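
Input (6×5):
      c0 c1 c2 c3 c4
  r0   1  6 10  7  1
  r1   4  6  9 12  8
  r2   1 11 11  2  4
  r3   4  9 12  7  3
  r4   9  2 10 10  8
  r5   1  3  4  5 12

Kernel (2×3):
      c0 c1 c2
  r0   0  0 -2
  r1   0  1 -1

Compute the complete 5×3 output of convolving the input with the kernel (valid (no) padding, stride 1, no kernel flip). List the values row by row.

-23 -17 2
-18 -15 -18
-25 1 -4
-32 -14 -4
-21 -21 -23

Output[0,0]: The receptive field on the input at this output position is [1 6 10 / 4 6 9]. Elementwise product with the kernel and sum: 10·-2 + 6·1 + 9·-1.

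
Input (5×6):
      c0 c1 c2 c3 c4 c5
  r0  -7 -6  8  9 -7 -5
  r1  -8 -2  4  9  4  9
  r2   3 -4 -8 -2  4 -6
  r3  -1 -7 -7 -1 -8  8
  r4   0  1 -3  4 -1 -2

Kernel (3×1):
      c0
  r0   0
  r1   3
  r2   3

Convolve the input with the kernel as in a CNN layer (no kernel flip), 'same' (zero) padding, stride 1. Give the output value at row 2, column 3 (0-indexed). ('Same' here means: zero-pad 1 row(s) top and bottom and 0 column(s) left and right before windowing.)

The receptive field on the zero-padded input at this output position is [9 / -2 / -1]. Elementwise product with the kernel and sum: -2·3 + -1·3.

-9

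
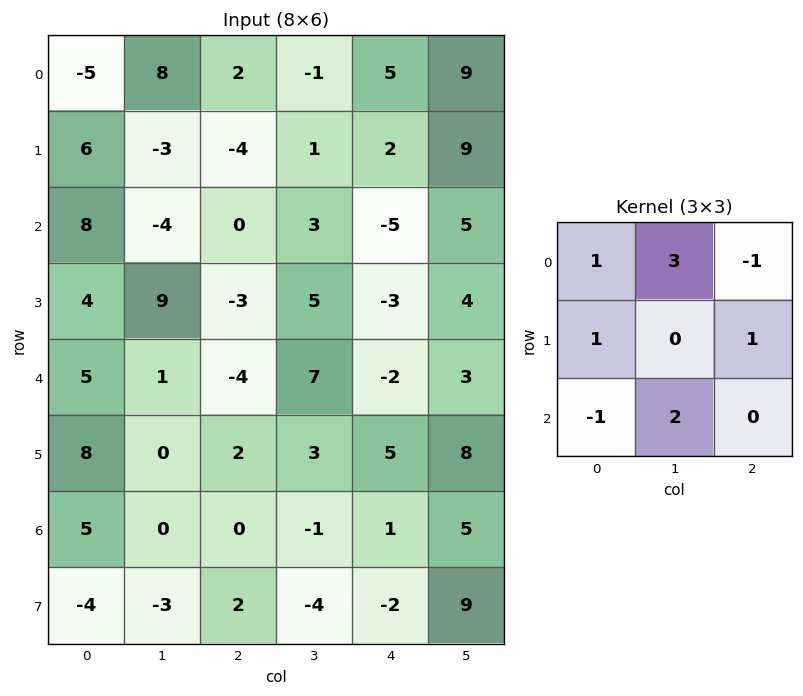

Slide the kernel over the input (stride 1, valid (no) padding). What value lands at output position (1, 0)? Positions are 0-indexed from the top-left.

23

The receptive field on the input at this output position is [6 -3 -4 / 8 -4 0 / 4 9 -3]. Elementwise product with the kernel and sum: 6·1 + -3·3 + -4·-1 + 8·1 + 0·1 + 4·-1 + 9·2.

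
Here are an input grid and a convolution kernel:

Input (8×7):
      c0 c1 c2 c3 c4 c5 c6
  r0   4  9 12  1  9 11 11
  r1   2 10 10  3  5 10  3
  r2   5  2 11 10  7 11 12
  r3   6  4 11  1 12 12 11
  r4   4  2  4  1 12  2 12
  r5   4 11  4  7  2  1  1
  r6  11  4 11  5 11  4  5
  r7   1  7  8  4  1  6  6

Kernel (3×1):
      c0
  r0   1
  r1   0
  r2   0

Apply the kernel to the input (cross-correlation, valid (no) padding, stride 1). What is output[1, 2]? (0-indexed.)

The receptive field on the input at this output position is [10 / 11 / 11]. Elementwise product with the kernel and sum: 10·1.

10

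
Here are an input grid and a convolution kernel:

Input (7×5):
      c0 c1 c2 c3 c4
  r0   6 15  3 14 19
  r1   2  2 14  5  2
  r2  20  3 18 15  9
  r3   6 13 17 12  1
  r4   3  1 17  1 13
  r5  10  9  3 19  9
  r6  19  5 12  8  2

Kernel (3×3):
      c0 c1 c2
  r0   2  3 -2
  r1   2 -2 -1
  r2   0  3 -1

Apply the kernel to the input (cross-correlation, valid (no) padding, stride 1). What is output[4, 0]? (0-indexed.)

-23

The receptive field on the input at this output position is [3 1 17 / 10 9 3 / 19 5 12]. Elementwise product with the kernel and sum: 3·2 + 1·3 + 17·-2 + 10·2 + 9·-2 + 3·-1 + 5·3 + 12·-1.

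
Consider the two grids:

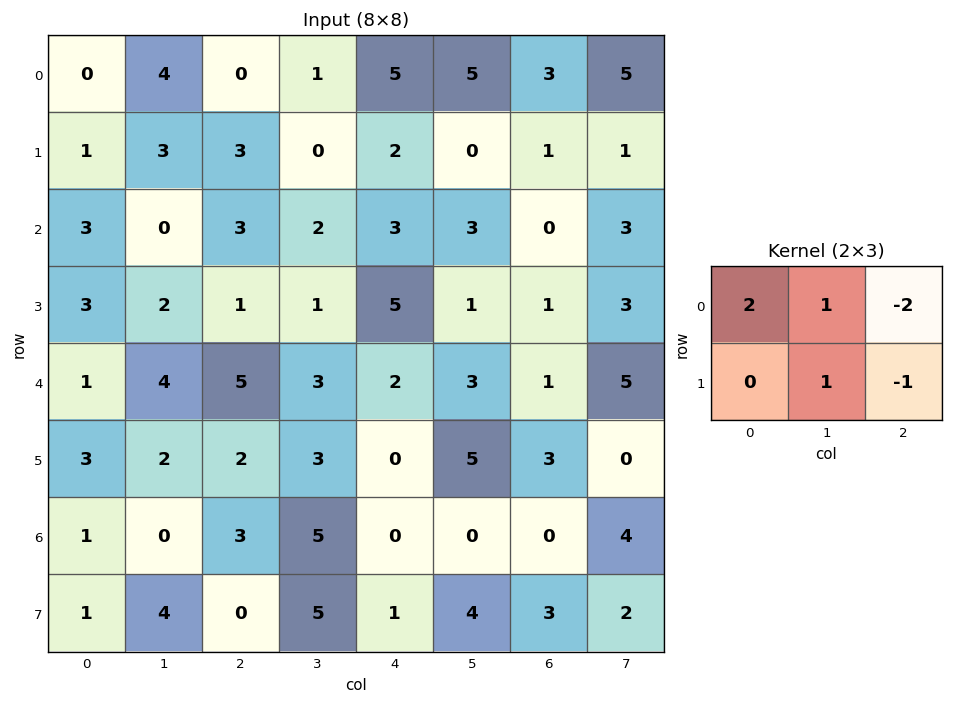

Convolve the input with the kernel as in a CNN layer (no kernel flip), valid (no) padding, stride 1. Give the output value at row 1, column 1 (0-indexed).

The receptive field on the input at this output position is [3 3 0 / 0 3 2]. Elementwise product with the kernel and sum: 3·2 + 3·1 + 0·-2 + 3·1 + 2·-1.

10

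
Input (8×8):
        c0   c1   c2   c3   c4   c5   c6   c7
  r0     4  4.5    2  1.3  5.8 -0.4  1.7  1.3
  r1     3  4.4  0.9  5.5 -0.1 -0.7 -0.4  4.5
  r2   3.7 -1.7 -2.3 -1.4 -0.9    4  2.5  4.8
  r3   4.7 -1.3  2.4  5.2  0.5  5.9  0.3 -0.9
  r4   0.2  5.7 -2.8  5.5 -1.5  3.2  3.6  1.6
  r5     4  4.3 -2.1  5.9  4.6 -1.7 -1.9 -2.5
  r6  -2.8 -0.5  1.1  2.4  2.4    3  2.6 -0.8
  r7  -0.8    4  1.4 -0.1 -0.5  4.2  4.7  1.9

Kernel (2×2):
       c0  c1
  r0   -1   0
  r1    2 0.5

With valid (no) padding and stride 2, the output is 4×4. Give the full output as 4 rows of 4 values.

Output[0,0]: The receptive field on the input at this output position is [4 4.5 / 3 4.4]. Elementwise product with the kernel and sum: 4·-1 + 3·2 + 4.4·0.5.
Output[0,1]: The receptive field on the input at this output position is [2 1.3 / 0.9 5.5]. Elementwise product with the kernel and sum: 2·-1 + 0.9·2 + 5.5·0.5.

4.2 2.55 -6.35 -0.25
5.05 9.7 4.85 -2.35
9.95 1.55 9.85 -8.65
3.2 1.65 -1.3 7.75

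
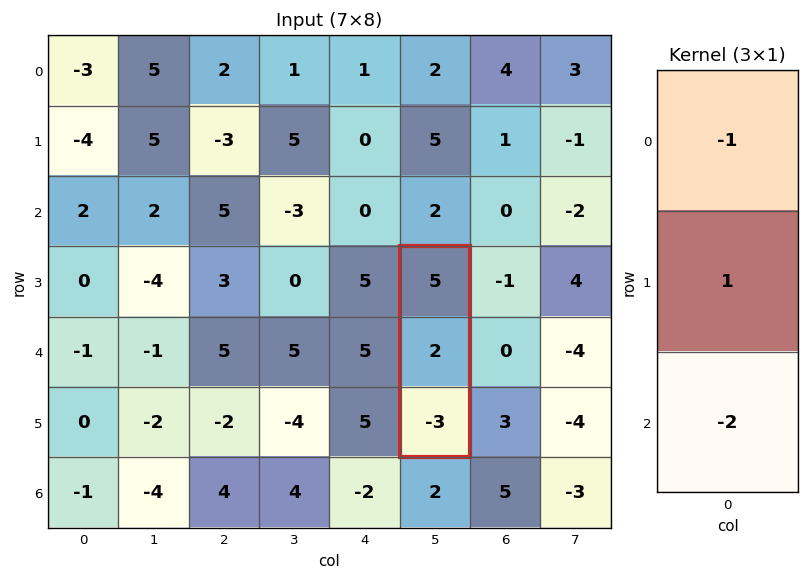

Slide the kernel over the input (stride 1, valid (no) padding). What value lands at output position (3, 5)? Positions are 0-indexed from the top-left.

The receptive field on the input at this output position is [5 / 2 / -3]. Elementwise product with the kernel and sum: 5·-1 + 2·1 + -3·-2.

3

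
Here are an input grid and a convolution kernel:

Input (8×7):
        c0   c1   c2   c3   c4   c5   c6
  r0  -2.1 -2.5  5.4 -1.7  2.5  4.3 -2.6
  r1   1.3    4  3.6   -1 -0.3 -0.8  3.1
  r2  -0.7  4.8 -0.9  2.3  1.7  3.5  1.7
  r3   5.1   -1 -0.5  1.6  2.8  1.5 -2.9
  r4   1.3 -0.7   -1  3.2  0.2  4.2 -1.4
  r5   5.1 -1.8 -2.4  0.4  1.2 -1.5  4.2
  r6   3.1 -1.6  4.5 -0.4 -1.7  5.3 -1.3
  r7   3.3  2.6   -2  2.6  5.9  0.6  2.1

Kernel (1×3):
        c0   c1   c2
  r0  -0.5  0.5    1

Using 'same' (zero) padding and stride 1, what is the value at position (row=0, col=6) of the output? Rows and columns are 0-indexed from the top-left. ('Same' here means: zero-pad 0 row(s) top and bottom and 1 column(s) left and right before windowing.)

-3.45

The receptive field on the zero-padded input at this output position is [4.3 -2.6 0]. Elementwise product with the kernel and sum: 4.3·-0.5 + -2.6·0.5 + 0·1.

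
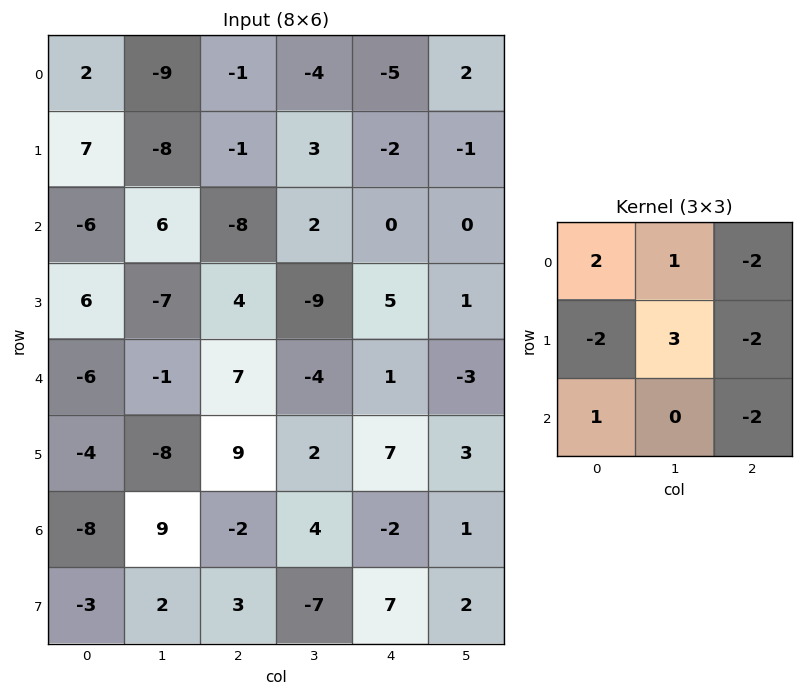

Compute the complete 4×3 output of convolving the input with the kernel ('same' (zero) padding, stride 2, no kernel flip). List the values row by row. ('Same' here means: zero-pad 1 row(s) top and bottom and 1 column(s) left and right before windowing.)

Output[0,0]: The receptive field on the zero-padded input at this output position is [0 0 0 / 0 2 -9 / 0 7 -8]. Elementwise product with the kernel and sum: 0·2 + 0·1 + 0·-2 + 0·-2 + 2·3 + -9·-2 + 0·1 + -8·-2.
Output[0,1]: The receptive field on the zero-padded input at this output position is [0 0 0 / -9 -1 -4 / -8 -1 3]. Elementwise product with the kernel and sum: 0·2 + 0·1 + 0·-2 + -9·-2 + -1·3 + -4·-2 + -8·1 + 3·-2.

40 9 -6
7 -52 -9
20 27 -2
-34 -27 -22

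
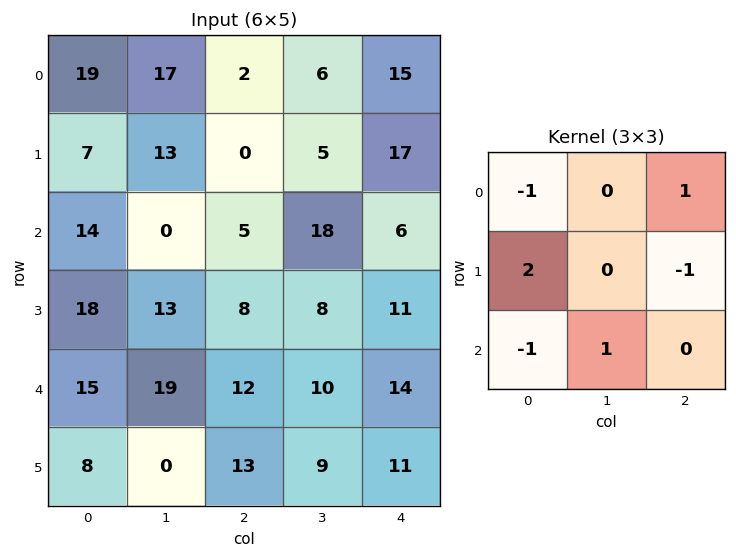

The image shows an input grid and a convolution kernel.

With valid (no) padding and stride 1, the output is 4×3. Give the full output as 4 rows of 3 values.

Output[0,0]: The receptive field on the input at this output position is [19 17 2 / 7 13 0 / 14 0 5]. Elementwise product with the kernel and sum: 19·-1 + 2·1 + 7·2 + 0·-1 + 14·-1 + 0·1.
Output[0,1]: The receptive field on the input at this output position is [17 2 6 / 13 0 5 / 0 5 18]. Elementwise product with the kernel and sum: 17·-1 + 6·1 + 13·2 + 5·-1 + 0·-1 + 5·1.

-17 15 9
11 -31 21
23 29 4
0 36 9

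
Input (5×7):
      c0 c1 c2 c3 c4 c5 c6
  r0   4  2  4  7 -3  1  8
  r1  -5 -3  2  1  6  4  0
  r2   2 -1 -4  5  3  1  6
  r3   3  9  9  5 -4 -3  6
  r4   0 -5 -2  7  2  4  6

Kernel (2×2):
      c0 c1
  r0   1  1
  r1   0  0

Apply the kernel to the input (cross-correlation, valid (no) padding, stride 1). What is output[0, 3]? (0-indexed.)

4

The receptive field on the input at this output position is [7 -3 / 1 6]. Elementwise product with the kernel and sum: 7·1 + -3·1.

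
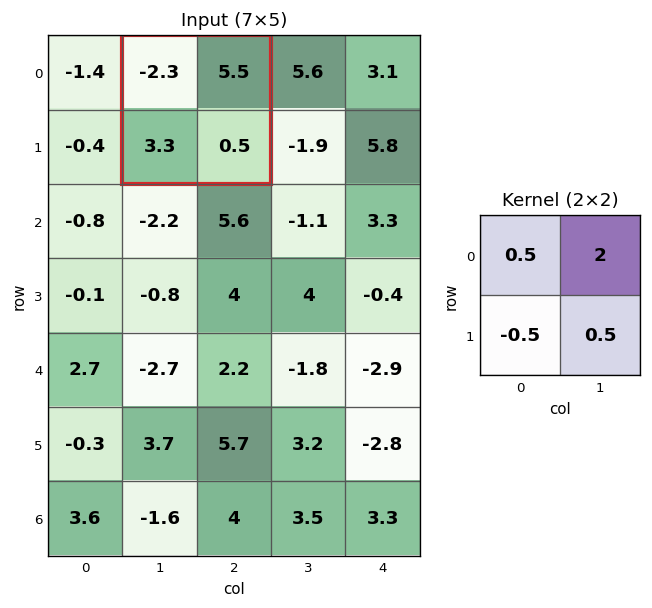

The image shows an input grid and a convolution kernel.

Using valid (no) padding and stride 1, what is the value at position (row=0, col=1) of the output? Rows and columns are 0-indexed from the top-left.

8.45

The receptive field on the input at this output position is [-2.3 5.5 / 3.3 0.5]. Elementwise product with the kernel and sum: -2.3·0.5 + 5.5·2 + 3.3·-0.5 + 0.5·0.5.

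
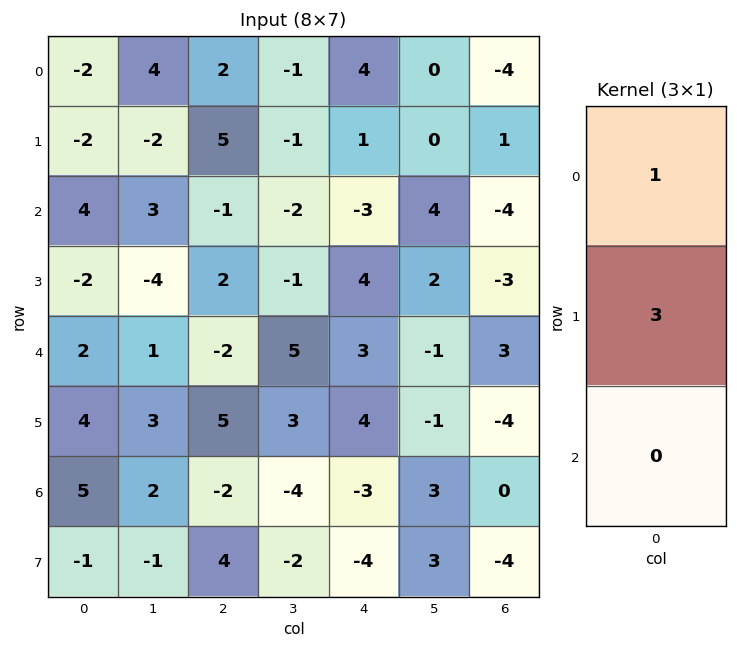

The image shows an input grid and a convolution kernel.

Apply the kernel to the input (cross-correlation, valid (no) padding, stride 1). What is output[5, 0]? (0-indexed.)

19

The receptive field on the input at this output position is [4 / 5 / -1]. Elementwise product with the kernel and sum: 4·1 + 5·3.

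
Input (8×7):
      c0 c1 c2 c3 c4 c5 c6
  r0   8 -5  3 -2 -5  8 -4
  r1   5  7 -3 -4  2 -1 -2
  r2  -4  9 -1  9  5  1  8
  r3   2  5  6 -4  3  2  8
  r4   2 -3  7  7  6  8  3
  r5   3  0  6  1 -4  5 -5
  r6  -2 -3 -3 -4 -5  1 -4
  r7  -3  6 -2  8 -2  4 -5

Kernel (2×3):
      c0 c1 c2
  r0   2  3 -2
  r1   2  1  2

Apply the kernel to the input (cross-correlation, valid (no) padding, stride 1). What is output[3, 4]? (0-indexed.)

22

The receptive field on the input at this output position is [3 2 8 / 6 8 3]. Elementwise product with the kernel and sum: 3·2 + 2·3 + 8·-2 + 6·2 + 8·1 + 3·2.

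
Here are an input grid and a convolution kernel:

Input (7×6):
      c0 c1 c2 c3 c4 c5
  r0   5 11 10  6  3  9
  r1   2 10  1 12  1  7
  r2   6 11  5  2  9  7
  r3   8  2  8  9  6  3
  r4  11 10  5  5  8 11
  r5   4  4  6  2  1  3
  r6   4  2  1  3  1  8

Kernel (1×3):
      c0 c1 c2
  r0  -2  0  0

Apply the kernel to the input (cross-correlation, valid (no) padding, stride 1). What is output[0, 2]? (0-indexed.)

The receptive field on the input at this output position is [10 6 3]. Elementwise product with the kernel and sum: 10·-2.

-20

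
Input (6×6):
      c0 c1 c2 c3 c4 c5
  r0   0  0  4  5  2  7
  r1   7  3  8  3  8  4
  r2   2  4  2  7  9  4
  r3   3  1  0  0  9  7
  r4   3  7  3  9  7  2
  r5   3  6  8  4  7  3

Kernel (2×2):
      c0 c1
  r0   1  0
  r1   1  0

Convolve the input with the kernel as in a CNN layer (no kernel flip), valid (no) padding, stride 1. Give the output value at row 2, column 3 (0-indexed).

The receptive field on the input at this output position is [7 9 / 0 9]. Elementwise product with the kernel and sum: 7·1 + 0·1.

7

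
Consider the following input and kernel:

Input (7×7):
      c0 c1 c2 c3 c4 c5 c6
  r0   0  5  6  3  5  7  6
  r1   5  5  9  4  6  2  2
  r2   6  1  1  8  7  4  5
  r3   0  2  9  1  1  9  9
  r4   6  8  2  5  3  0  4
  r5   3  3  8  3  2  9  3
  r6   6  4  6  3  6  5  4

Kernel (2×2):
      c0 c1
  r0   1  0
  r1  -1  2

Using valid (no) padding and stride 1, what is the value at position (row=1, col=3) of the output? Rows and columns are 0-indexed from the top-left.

The receptive field on the input at this output position is [4 6 / 8 7]. Elementwise product with the kernel and sum: 4·1 + 8·-1 + 7·2.

10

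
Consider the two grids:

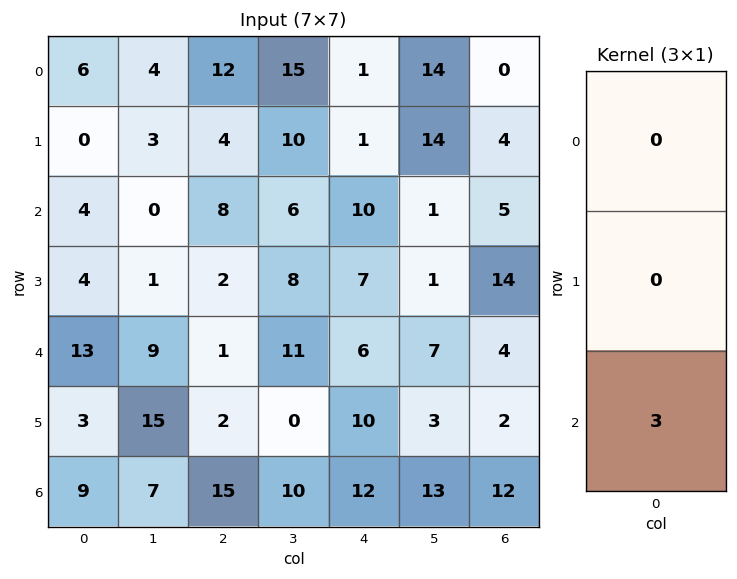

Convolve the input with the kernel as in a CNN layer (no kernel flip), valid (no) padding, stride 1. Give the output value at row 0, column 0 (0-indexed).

12

The receptive field on the input at this output position is [6 / 0 / 4]. Elementwise product with the kernel and sum: 4·3.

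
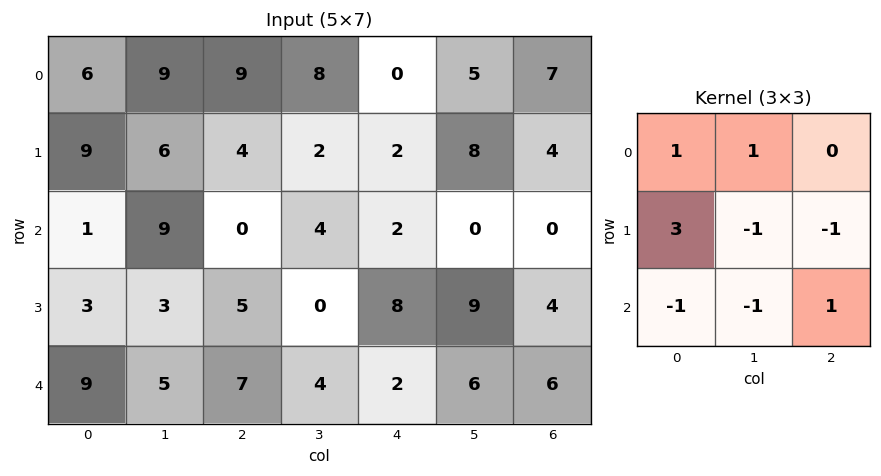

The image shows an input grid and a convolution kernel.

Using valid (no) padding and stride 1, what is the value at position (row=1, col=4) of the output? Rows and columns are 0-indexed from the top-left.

3

The receptive field on the input at this output position is [2 8 4 / 2 0 0 / 8 9 4]. Elementwise product with the kernel and sum: 2·1 + 8·1 + 2·3 + 0·-1 + 0·-1 + 8·-1 + 9·-1 + 4·1.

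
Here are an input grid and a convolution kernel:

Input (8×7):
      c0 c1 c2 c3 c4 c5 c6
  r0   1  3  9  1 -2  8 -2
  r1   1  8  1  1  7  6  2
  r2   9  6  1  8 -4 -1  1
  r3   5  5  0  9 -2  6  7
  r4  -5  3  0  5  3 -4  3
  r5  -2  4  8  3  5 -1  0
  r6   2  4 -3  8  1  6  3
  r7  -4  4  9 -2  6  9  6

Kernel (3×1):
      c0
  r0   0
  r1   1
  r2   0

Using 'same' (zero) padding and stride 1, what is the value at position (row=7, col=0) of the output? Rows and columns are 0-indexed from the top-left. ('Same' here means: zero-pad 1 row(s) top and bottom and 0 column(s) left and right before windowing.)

-4

The receptive field on the zero-padded input at this output position is [2 / -4 / 0]. Elementwise product with the kernel and sum: -4·1.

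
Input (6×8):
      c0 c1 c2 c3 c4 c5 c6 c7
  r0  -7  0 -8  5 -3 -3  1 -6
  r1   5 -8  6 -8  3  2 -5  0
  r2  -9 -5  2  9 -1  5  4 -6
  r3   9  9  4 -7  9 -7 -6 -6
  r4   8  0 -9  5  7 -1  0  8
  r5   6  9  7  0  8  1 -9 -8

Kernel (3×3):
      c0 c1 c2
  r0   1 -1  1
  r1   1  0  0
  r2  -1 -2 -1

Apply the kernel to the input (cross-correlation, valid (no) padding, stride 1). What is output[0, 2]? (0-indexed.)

-29

The receptive field on the input at this output position is [-8 5 -3 / 6 -8 3 / 2 9 -1]. Elementwise product with the kernel and sum: -8·1 + 5·-1 + -3·1 + 6·1 + 2·-1 + 9·-2 + -1·-1.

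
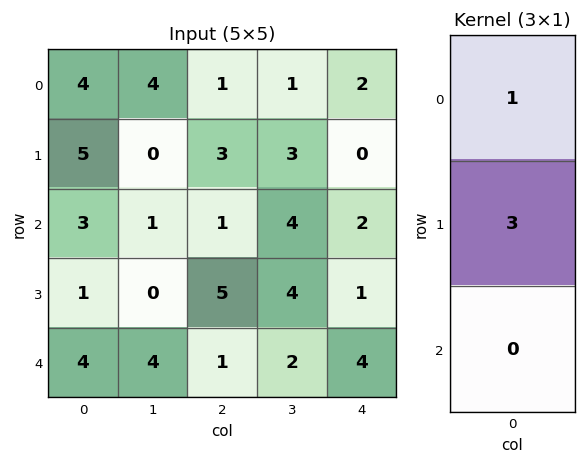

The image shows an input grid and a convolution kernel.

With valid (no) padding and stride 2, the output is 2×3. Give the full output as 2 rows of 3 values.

Output[0,0]: The receptive field on the input at this output position is [4 / 5 / 3]. Elementwise product with the kernel and sum: 4·1 + 5·3.
Output[0,1]: The receptive field on the input at this output position is [1 / 3 / 1]. Elementwise product with the kernel and sum: 1·1 + 3·3.

19 10 2
6 16 5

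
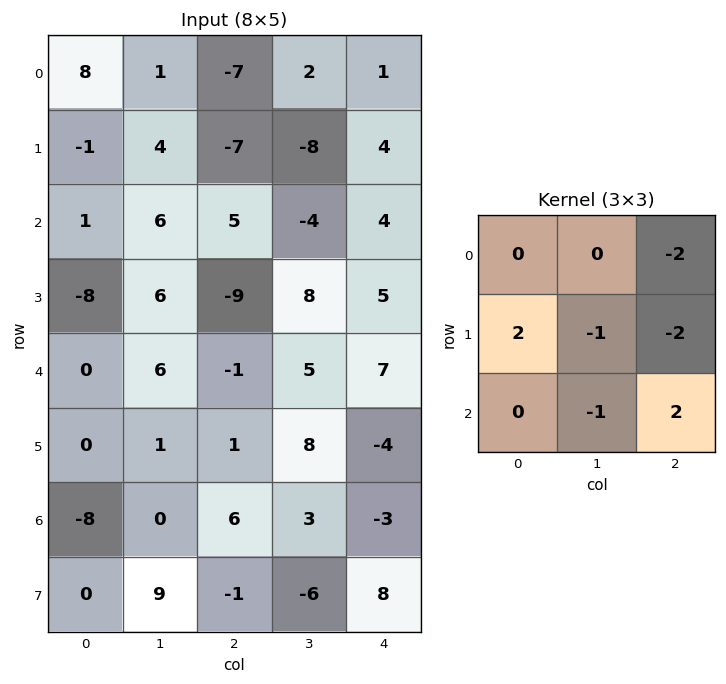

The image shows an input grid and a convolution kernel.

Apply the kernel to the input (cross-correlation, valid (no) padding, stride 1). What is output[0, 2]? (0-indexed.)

The receptive field on the input at this output position is [-7 2 1 / -7 -8 4 / 5 -4 4]. Elementwise product with the kernel and sum: 1·-2 + -7·2 + -8·-1 + 4·-2 + -4·-1 + 4·2.

-4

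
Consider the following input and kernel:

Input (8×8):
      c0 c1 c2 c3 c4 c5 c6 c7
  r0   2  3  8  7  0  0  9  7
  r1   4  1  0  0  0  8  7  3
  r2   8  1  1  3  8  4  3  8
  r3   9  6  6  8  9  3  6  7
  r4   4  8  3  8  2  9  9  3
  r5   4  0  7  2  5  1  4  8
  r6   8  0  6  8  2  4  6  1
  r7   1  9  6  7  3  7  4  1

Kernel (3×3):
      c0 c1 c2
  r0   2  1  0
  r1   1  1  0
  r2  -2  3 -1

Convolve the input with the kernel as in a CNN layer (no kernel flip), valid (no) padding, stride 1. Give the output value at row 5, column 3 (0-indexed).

The receptive field on the input at this output position is [2 5 1 / 8 2 4 / 7 3 7]. Elementwise product with the kernel and sum: 2·2 + 5·1 + 8·1 + 2·1 + 7·-2 + 3·3 + 7·-1.

7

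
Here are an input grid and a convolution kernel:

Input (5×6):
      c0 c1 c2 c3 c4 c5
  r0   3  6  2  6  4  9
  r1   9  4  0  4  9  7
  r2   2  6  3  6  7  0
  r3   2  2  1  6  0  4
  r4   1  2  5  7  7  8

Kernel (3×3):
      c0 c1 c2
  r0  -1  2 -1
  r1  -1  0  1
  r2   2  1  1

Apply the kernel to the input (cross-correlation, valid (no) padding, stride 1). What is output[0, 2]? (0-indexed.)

34

The receptive field on the input at this output position is [2 6 4 / 0 4 9 / 3 6 7]. Elementwise product with the kernel and sum: 2·-1 + 6·2 + 4·-1 + 0·-1 + 9·1 + 3·2 + 6·1 + 7·1.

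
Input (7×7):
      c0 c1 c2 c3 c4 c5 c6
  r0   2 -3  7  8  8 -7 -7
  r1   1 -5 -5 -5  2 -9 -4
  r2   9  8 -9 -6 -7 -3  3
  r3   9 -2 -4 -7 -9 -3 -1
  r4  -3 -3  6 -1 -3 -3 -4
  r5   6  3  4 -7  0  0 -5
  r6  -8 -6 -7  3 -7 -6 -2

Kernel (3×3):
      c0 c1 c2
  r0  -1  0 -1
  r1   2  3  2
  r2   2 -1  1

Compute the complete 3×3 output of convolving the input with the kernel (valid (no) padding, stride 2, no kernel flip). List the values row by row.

-31 -55 -40
7 -21 -32
9 -40 -13

Output[0,0]: The receptive field on the input at this output position is [2 -3 7 / 1 -5 -5 / 9 8 -9]. Elementwise product with the kernel and sum: 2·-1 + 7·-1 + 1·2 + -5·3 + -5·2 + 9·2 + 8·-1 + -9·1.
Output[0,1]: The receptive field on the input at this output position is [7 8 8 / -5 -5 2 / -9 -6 -7]. Elementwise product with the kernel and sum: 7·-1 + 8·-1 + -5·2 + -5·3 + 2·2 + -9·2 + -6·-1 + -7·1.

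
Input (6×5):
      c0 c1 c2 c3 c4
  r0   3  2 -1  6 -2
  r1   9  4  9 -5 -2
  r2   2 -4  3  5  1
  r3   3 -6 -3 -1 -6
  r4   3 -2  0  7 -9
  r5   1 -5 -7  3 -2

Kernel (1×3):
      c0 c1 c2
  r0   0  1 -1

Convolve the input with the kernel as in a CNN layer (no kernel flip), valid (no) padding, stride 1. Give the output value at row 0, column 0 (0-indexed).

The receptive field on the input at this output position is [3 2 -1]. Elementwise product with the kernel and sum: 2·1 + -1·-1.

3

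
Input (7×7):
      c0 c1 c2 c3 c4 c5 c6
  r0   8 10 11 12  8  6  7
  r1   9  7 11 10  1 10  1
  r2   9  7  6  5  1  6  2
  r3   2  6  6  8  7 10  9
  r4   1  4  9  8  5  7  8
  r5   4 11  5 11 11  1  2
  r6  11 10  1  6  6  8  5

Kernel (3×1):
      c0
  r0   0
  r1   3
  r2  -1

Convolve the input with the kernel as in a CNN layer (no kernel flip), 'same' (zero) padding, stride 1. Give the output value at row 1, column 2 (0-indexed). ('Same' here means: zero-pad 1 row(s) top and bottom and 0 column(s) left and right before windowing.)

The receptive field on the zero-padded input at this output position is [11 / 11 / 6]. Elementwise product with the kernel and sum: 11·3 + 6·-1.

27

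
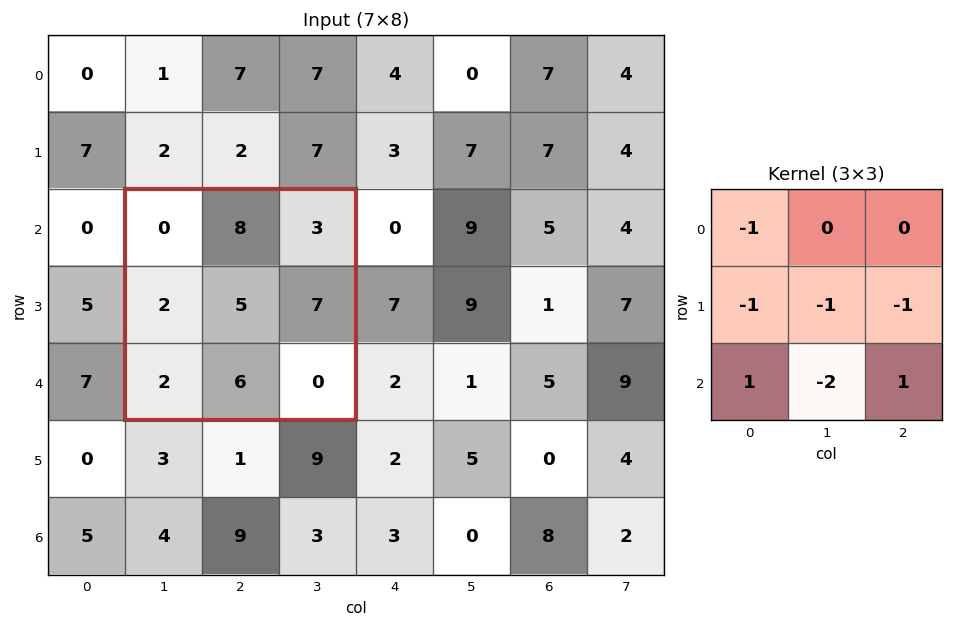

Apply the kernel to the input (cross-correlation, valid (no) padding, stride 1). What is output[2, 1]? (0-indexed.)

-24

The receptive field on the input at this output position is [0 8 3 / 2 5 7 / 2 6 0]. Elementwise product with the kernel and sum: 0·-1 + 2·-1 + 5·-1 + 7·-1 + 2·1 + 6·-2 + 0·1.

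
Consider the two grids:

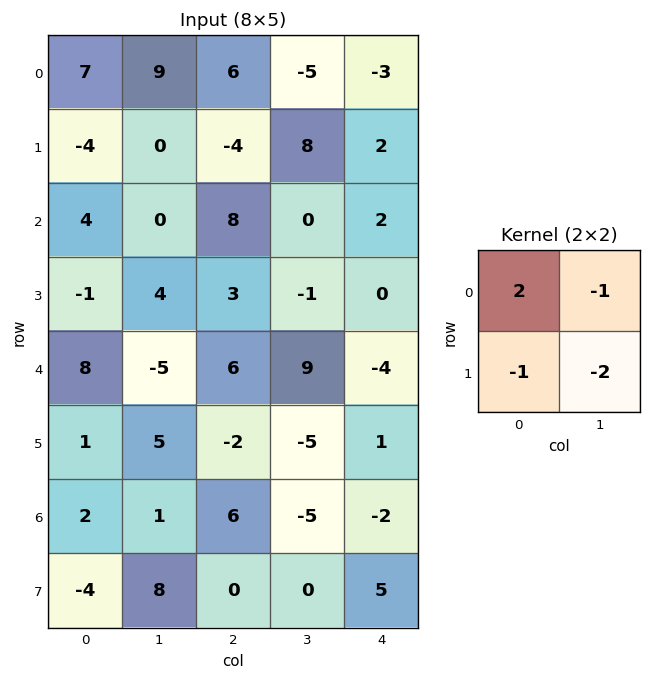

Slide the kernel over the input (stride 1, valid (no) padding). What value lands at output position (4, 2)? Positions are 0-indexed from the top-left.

The receptive field on the input at this output position is [6 9 / -2 -5]. Elementwise product with the kernel and sum: 6·2 + 9·-1 + -2·-1 + -5·-2.

15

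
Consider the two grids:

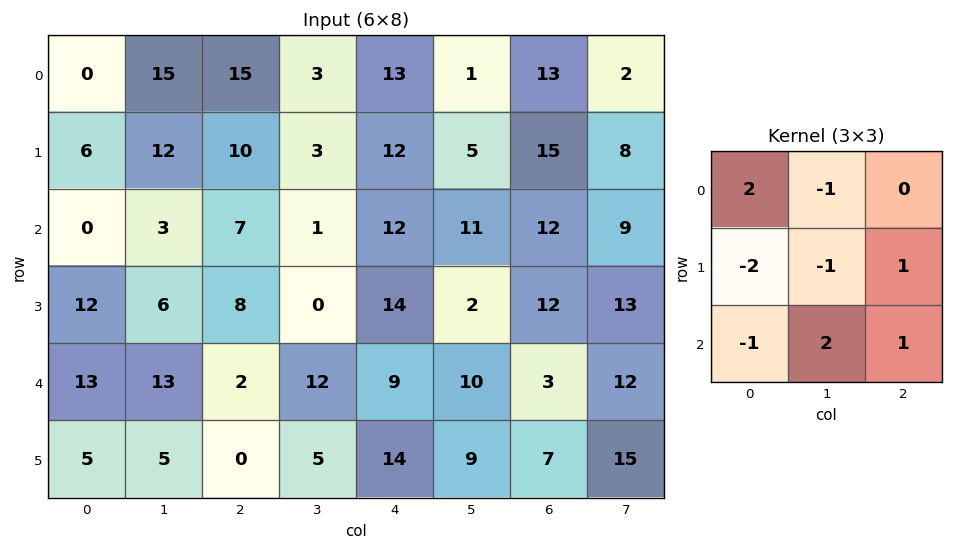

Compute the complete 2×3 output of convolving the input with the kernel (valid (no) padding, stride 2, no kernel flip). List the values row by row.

Output[0,0]: The receptive field on the input at this output position is [0 15 15 / 6 12 10 / 0 3 7]. Elementwise product with the kernel and sum: 0·2 + 15·-1 + 6·-2 + 12·-1 + 10·1 + 0·-1 + 3·2 + 7·1.
Output[0,1]: The receptive field on the input at this output position is [15 3 13 / 10 3 12 / 7 1 12]. Elementwise product with the kernel and sum: 15·2 + 3·-1 + 10·-2 + 3·-1 + 12·1 + 7·-1 + 1·2 + 12·1.

-16 23 33
-10 42 9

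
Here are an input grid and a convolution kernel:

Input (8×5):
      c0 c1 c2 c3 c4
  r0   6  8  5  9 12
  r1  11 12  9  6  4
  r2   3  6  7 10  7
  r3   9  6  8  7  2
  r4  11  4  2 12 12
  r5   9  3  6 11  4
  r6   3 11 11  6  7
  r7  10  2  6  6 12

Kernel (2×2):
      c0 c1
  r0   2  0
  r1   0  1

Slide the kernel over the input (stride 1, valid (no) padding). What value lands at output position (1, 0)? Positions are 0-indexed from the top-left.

28

The receptive field on the input at this output position is [11 12 / 3 6]. Elementwise product with the kernel and sum: 11·2 + 6·1.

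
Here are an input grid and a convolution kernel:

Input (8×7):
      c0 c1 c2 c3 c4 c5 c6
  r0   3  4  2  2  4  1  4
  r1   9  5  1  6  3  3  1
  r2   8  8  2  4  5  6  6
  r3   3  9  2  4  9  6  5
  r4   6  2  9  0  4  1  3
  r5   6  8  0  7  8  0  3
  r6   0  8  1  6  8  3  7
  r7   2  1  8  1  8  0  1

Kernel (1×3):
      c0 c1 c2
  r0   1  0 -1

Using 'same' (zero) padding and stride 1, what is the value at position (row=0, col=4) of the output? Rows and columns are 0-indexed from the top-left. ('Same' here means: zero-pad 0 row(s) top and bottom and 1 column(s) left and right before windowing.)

The receptive field on the zero-padded input at this output position is [2 4 1]. Elementwise product with the kernel and sum: 2·1 + 1·-1.

1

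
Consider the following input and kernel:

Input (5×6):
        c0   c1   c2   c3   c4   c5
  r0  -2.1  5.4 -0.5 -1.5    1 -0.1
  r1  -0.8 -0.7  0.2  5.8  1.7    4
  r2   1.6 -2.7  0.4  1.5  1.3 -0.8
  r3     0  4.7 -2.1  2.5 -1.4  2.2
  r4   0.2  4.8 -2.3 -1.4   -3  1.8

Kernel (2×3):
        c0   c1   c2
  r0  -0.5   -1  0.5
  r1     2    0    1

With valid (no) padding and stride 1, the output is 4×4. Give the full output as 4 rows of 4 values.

-6 1.45 4.35 15.3
4.8 -0.85 -2.95 -0.4
0 13.6 -6.65 4.75
-7.65 9.2 -9.75 0.25

Output[0,0]: The receptive field on the input at this output position is [-2.1 5.4 -0.5 / -0.8 -0.7 0.2]. Elementwise product with the kernel and sum: -2.1·-0.5 + 5.4·-1 + -0.5·0.5 + -0.8·2 + 0.2·1.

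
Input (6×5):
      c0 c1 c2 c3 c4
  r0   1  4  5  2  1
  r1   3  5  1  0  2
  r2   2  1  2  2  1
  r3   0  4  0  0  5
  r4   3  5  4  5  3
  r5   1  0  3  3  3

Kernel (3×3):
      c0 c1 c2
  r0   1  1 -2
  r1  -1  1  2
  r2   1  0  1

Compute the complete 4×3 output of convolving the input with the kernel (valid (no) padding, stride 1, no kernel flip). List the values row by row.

Output[0,0]: The receptive field on the input at this output position is [1 4 5 / 3 5 1 / 2 1 2]. Elementwise product with the kernel and sum: 1·1 + 4·1 + 5·-2 + 3·-1 + 5·1 + 1·2 + 2·1 + 2·1.

3 4 11
9 15 4
10 5 19
18 16 3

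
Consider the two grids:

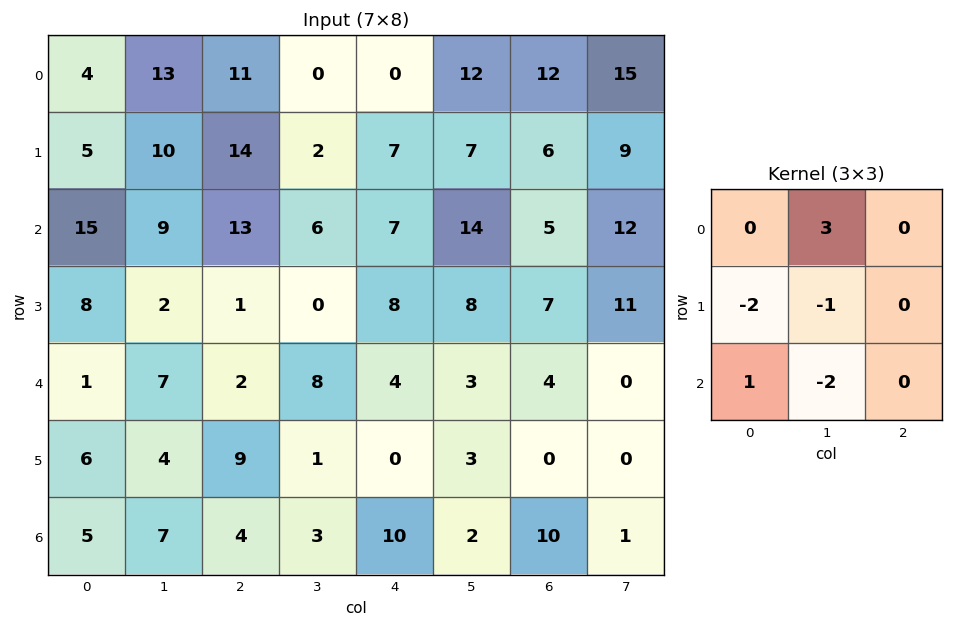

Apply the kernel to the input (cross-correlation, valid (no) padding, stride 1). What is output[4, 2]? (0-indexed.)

3

The receptive field on the input at this output position is [2 8 4 / 9 1 0 / 4 3 10]. Elementwise product with the kernel and sum: 8·3 + 9·-2 + 1·-1 + 4·1 + 3·-2.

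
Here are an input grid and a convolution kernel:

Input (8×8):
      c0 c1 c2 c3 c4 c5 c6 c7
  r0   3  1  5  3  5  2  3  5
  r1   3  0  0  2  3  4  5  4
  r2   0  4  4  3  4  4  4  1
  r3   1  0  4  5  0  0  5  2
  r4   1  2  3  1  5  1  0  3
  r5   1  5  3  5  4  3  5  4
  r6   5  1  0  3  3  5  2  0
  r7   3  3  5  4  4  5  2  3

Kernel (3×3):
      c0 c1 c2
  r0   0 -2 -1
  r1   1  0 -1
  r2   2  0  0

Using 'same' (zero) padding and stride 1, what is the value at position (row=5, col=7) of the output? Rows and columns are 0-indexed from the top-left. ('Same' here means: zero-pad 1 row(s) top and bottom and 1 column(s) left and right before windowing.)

3

The receptive field on the zero-padded input at this output position is [0 3 0 / 5 4 0 / 2 0 0]. Elementwise product with the kernel and sum: 3·-2 + 0·-1 + 5·1 + 0·-1 + 2·2.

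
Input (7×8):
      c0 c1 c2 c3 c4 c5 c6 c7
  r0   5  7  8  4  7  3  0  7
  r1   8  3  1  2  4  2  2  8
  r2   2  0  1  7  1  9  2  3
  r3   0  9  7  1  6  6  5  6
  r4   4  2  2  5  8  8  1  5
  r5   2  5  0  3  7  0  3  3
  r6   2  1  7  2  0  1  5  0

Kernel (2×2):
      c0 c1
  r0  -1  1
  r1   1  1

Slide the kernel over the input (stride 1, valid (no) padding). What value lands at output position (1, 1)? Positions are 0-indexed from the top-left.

The receptive field on the input at this output position is [3 1 / 0 1]. Elementwise product with the kernel and sum: 3·-1 + 1·1 + 0·1 + 1·1.

-1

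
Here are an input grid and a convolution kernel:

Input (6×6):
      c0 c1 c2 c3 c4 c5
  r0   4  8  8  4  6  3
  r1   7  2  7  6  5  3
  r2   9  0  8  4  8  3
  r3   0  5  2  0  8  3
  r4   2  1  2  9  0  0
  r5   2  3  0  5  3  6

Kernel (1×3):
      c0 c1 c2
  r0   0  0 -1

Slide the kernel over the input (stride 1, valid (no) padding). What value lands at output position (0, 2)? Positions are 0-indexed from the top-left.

The receptive field on the input at this output position is [8 4 6]. Elementwise product with the kernel and sum: 6·-1.

-6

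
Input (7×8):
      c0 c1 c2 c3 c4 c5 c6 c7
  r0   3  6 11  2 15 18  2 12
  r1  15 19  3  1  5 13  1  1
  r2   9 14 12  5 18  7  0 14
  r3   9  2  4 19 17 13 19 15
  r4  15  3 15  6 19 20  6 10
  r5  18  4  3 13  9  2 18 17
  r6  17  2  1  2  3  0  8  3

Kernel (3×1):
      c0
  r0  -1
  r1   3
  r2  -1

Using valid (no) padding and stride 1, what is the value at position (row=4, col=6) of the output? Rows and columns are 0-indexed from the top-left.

40

The receptive field on the input at this output position is [6 / 18 / 8]. Elementwise product with the kernel and sum: 6·-1 + 18·3 + 8·-1.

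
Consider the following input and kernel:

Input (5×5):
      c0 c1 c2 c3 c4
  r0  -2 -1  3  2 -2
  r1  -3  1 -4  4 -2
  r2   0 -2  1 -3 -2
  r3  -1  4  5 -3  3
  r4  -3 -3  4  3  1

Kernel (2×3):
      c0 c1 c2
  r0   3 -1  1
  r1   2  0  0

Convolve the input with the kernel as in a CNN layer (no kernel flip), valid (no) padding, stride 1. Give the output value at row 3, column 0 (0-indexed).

-8

The receptive field on the input at this output position is [-1 4 5 / -3 -3 4]. Elementwise product with the kernel and sum: -1·3 + 4·-1 + 5·1 + -3·2.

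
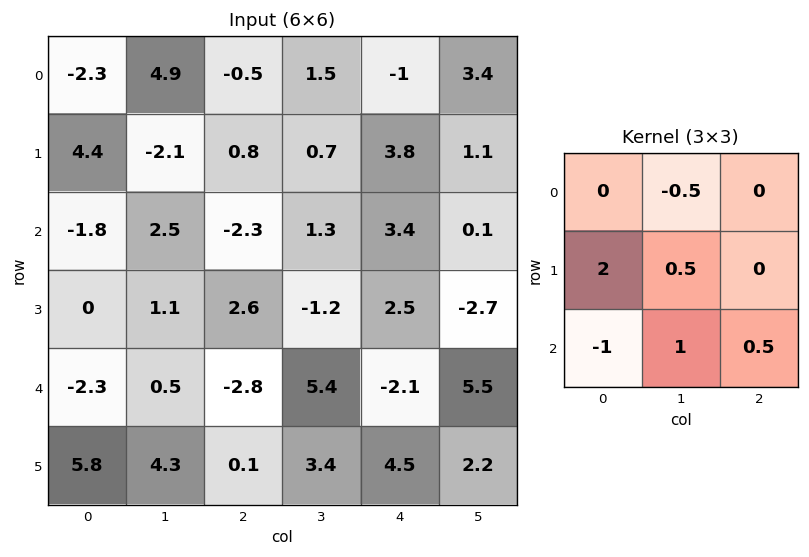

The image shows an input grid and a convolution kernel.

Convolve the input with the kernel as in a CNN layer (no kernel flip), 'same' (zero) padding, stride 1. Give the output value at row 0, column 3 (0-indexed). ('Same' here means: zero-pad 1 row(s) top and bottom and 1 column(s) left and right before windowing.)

The receptive field on the zero-padded input at this output position is [0 0 0 / -0.5 1.5 -1 / 0.8 0.7 3.8]. Elementwise product with the kernel and sum: 0·-0.5 + -0.5·2 + 1.5·0.5 + 0.8·-1 + 0.7·1 + 3.8·0.5.

1.55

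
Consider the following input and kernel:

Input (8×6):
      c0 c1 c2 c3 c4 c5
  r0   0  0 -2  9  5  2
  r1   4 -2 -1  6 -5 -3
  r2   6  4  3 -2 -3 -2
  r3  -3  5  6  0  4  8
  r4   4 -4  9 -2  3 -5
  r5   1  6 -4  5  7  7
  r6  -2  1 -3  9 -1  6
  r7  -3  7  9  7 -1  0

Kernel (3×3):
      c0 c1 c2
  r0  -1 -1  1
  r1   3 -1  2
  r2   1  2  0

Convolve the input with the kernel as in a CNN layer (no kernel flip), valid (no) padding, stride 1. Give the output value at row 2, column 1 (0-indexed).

The receptive field on the input at this output position is [4 3 -2 / 5 6 0 / -4 9 -2]. Elementwise product with the kernel and sum: 4·-1 + 3·-1 + -2·1 + 5·3 + 6·-1 + 0·2 + -4·1 + 9·2.

14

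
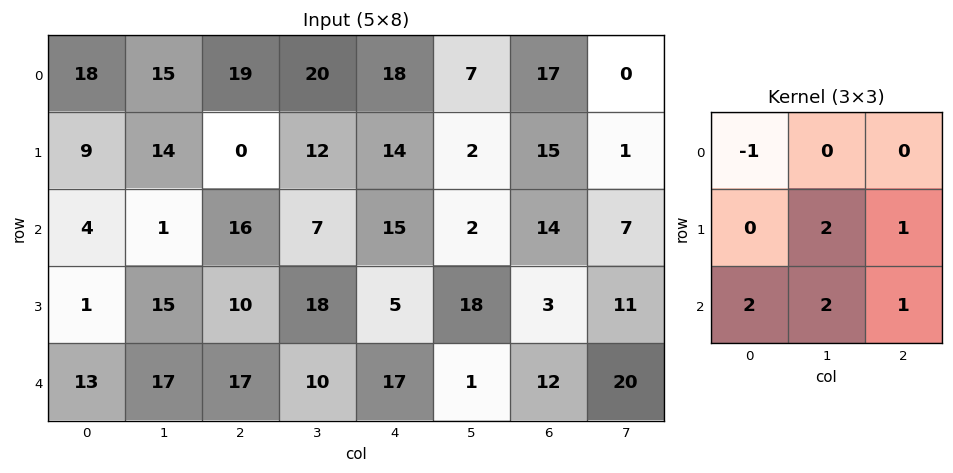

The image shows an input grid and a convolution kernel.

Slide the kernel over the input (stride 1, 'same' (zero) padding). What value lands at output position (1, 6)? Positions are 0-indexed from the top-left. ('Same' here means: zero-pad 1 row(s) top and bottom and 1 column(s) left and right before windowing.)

The receptive field on the zero-padded input at this output position is [7 17 0 / 2 15 1 / 2 14 7]. Elementwise product with the kernel and sum: 7·-1 + 15·2 + 1·1 + 2·2 + 14·2 + 7·1.

63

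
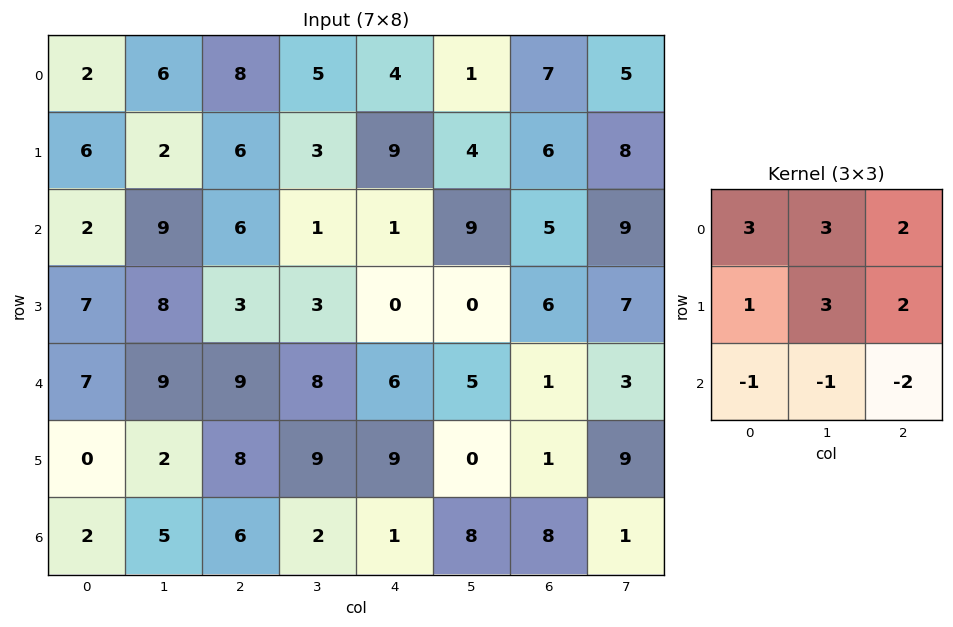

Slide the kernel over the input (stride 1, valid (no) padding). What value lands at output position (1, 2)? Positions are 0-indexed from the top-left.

The receptive field on the input at this output position is [6 3 9 / 6 1 1 / 3 3 0]. Elementwise product with the kernel and sum: 6·3 + 3·3 + 9·2 + 6·1 + 1·3 + 1·2 + 3·-1 + 3·-1 + 0·-2.

50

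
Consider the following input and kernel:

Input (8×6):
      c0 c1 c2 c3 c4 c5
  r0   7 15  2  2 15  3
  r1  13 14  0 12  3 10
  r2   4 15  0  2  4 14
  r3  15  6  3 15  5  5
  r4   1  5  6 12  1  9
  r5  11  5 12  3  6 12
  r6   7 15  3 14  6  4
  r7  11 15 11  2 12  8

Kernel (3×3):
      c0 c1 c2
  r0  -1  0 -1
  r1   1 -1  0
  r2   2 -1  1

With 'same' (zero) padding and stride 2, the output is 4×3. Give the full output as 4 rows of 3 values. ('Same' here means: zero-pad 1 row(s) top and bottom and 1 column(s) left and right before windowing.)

Output[0,0]: The receptive field on the zero-padded input at this output position is [0 0 0 / 0 7 15 / 0 13 14]. Elementwise product with the kernel and sum: 0·-1 + 0·-1 + 0·1 + 7·-1 + 0·2 + 13·-1 + 14·1.

-6 53 18
-27 13 6
-13 -21 3
-8 25 -7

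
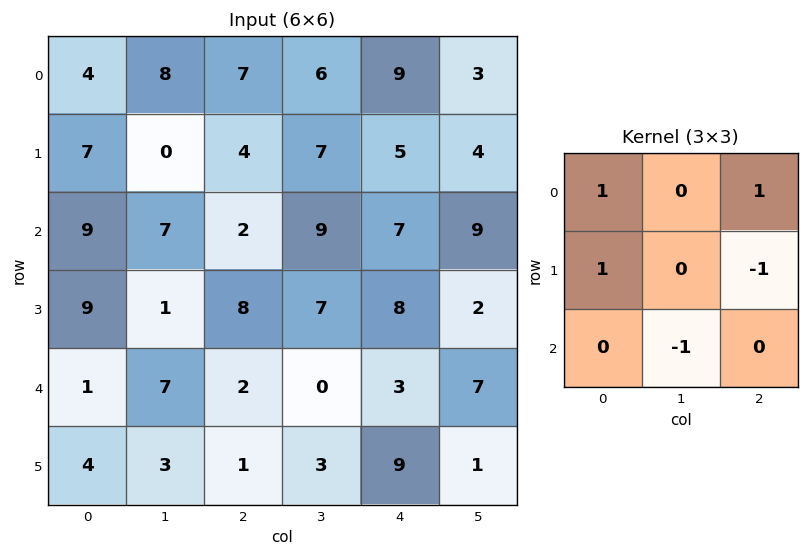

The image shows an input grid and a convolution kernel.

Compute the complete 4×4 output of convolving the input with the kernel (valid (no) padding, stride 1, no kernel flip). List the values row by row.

Output[0,0]: The receptive field on the input at this output position is [4 8 7 / 7 0 4 / 9 7 2]. Elementwise product with the kernel and sum: 4·1 + 7·1 + 7·1 + 4·-1 + 7·-1.
Output[0,1]: The receptive field on the input at this output position is [8 7 6 / 0 4 7 / 7 2 9]. Elementwise product with the kernel and sum: 8·1 + 6·1 + 0·1 + 7·-1 + 2·-1.

7 5 6 5
17 -3 -3 3
5 8 9 20
13 14 12 -7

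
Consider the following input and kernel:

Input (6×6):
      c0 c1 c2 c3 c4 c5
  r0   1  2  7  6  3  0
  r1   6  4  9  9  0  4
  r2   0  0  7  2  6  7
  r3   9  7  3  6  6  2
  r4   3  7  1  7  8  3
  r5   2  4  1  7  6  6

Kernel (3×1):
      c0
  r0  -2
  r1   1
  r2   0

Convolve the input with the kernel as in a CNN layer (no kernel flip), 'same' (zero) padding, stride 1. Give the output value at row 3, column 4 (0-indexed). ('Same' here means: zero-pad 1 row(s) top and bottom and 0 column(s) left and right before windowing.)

The receptive field on the zero-padded input at this output position is [6 / 6 / 8]. Elementwise product with the kernel and sum: 6·-2 + 6·1.

-6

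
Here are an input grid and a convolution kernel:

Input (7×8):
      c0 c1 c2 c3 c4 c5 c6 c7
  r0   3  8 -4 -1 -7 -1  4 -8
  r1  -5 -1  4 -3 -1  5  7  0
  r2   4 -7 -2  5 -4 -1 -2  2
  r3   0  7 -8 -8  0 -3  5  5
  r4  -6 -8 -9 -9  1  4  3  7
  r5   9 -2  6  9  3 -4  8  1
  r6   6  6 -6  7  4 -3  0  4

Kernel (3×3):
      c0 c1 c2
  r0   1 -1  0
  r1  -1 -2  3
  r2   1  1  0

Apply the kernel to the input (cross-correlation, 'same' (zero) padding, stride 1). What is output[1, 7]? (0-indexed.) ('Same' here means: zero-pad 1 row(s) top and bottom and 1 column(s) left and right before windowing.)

5

The receptive field on the zero-padded input at this output position is [4 -8 0 / 7 0 0 / -2 2 0]. Elementwise product with the kernel and sum: 4·1 + -8·-1 + 7·-1 + 0·-2 + 0·3 + -2·1 + 2·1.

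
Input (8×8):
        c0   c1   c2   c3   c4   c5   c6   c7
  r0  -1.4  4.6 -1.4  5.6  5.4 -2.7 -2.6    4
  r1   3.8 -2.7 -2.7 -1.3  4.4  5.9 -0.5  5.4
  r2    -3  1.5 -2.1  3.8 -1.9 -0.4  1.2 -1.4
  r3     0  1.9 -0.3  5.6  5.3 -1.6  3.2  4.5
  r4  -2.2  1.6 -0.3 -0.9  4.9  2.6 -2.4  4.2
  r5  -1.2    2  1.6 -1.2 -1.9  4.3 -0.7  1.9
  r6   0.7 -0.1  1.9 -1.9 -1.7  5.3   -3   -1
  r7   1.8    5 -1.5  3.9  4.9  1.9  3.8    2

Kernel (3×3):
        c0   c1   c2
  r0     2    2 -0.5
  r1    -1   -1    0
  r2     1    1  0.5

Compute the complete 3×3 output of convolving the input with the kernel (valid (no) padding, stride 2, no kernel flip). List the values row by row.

3.45 10.45 -5.3
-4.6 0.3 -2.6
-0.3 -6.1 15.9

Output[0,0]: The receptive field on the input at this output position is [-1.4 4.6 -1.4 / 3.8 -2.7 -2.7 / -3 1.5 -2.1]. Elementwise product with the kernel and sum: -1.4·2 + 4.6·2 + -1.4·-0.5 + 3.8·-1 + -2.7·-1 + -3·1 + 1.5·1 + -2.1·0.5.
Output[0,1]: The receptive field on the input at this output position is [-1.4 5.6 5.4 / -2.7 -1.3 4.4 / -2.1 3.8 -1.9]. Elementwise product with the kernel and sum: -1.4·2 + 5.6·2 + 5.4·-0.5 + -2.7·-1 + -1.3·-1 + -2.1·1 + 3.8·1 + -1.9·0.5.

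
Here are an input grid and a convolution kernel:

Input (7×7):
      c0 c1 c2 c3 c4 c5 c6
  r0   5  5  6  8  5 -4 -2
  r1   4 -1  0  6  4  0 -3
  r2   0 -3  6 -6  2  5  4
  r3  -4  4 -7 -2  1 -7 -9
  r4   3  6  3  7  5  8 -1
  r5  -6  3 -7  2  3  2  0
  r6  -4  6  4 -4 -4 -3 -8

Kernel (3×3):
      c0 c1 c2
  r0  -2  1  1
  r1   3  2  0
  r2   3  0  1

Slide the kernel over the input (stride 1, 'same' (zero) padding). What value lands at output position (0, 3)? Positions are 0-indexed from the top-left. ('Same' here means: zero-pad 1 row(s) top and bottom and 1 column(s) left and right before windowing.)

The receptive field on the zero-padded input at this output position is [0 0 0 / 6 8 5 / 0 6 4]. Elementwise product with the kernel and sum: 0·-2 + 0·1 + 0·1 + 6·3 + 8·2 + 0·3 + 4·1.

38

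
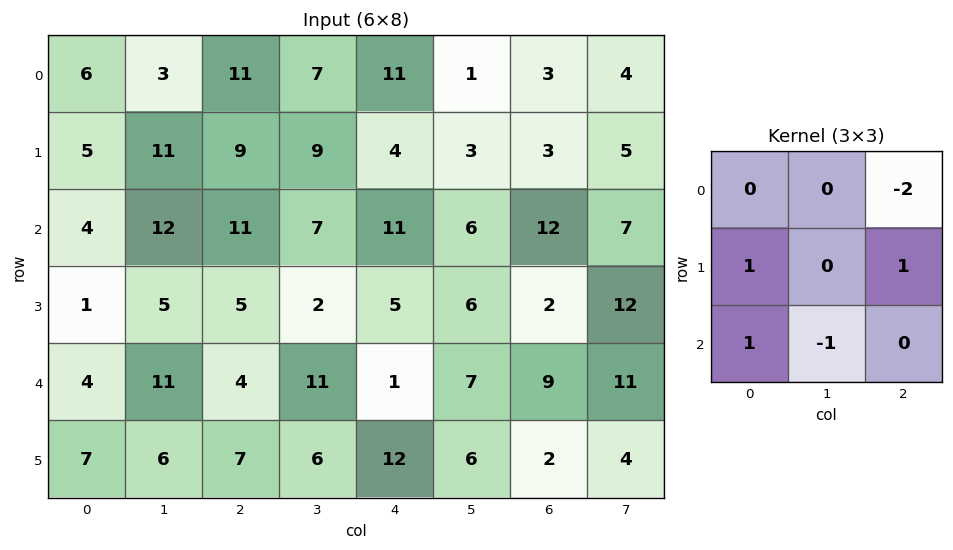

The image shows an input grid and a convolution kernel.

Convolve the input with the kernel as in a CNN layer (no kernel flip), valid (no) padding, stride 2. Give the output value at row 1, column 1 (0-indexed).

The receptive field on the input at this output position is [11 7 11 / 5 2 5 / 4 11 1]. Elementwise product with the kernel and sum: 11·-2 + 5·1 + 5·1 + 4·1 + 11·-1.

-19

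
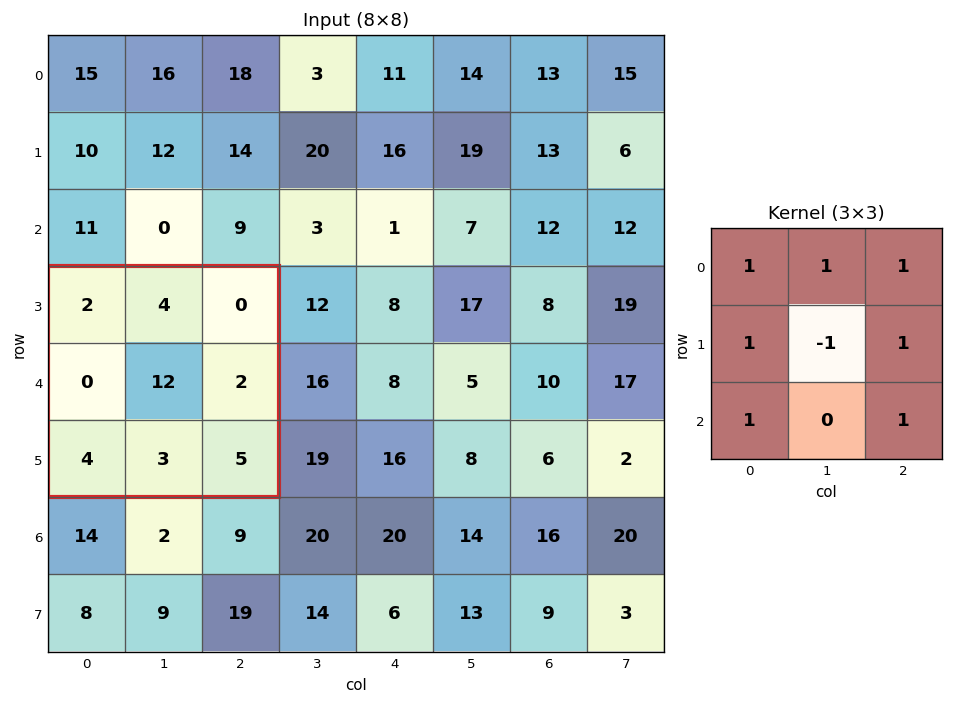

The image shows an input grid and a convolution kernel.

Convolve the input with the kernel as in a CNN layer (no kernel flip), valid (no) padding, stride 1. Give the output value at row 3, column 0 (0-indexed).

5

The receptive field on the input at this output position is [2 4 0 / 0 12 2 / 4 3 5]. Elementwise product with the kernel and sum: 2·1 + 4·1 + 0·1 + 0·1 + 12·-1 + 2·1 + 4·1 + 5·1.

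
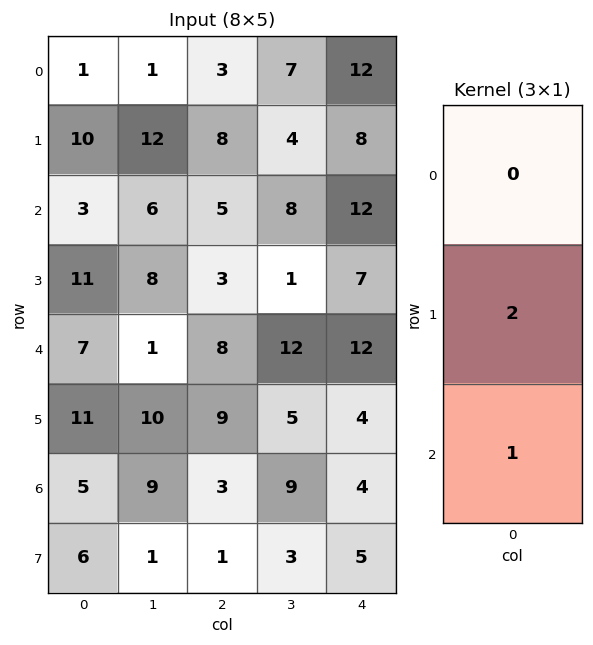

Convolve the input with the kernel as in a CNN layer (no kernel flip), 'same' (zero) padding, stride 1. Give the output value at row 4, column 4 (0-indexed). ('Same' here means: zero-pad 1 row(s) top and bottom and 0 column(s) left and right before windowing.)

28

The receptive field on the zero-padded input at this output position is [7 / 12 / 4]. Elementwise product with the kernel and sum: 12·2 + 4·1.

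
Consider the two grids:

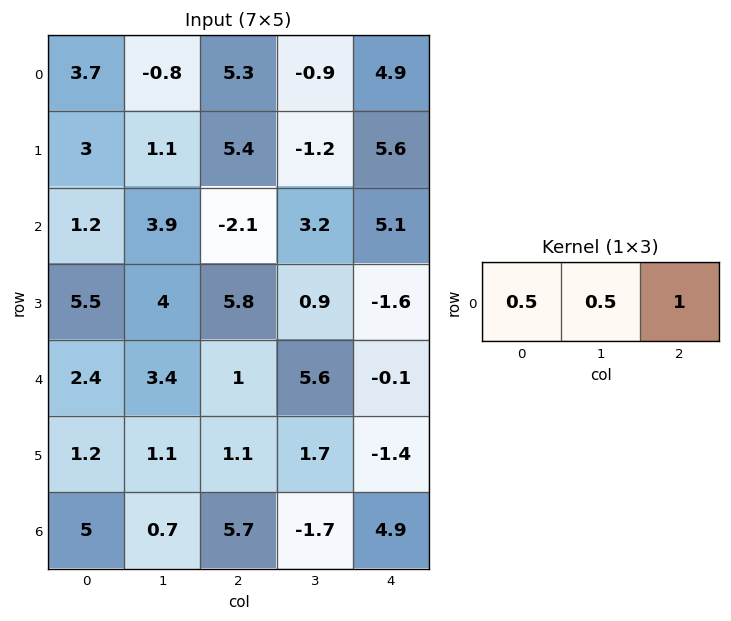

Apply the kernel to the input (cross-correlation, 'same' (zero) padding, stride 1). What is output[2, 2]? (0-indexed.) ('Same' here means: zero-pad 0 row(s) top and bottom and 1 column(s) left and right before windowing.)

The receptive field on the zero-padded input at this output position is [3.9 -2.1 3.2]. Elementwise product with the kernel and sum: 3.9·0.5 + -2.1·0.5 + 3.2·1.

4.1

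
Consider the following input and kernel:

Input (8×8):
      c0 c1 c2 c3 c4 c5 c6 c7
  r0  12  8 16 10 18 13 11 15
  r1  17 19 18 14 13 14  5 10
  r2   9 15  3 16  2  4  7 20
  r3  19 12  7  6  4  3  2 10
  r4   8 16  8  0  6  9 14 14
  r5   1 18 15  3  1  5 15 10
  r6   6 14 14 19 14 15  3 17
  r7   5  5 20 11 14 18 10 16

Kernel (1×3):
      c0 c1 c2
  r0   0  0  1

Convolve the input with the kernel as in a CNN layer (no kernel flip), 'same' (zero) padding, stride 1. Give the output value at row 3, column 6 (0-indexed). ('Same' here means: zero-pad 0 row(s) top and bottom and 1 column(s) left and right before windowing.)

The receptive field on the zero-padded input at this output position is [3 2 10]. Elementwise product with the kernel and sum: 10·1.

10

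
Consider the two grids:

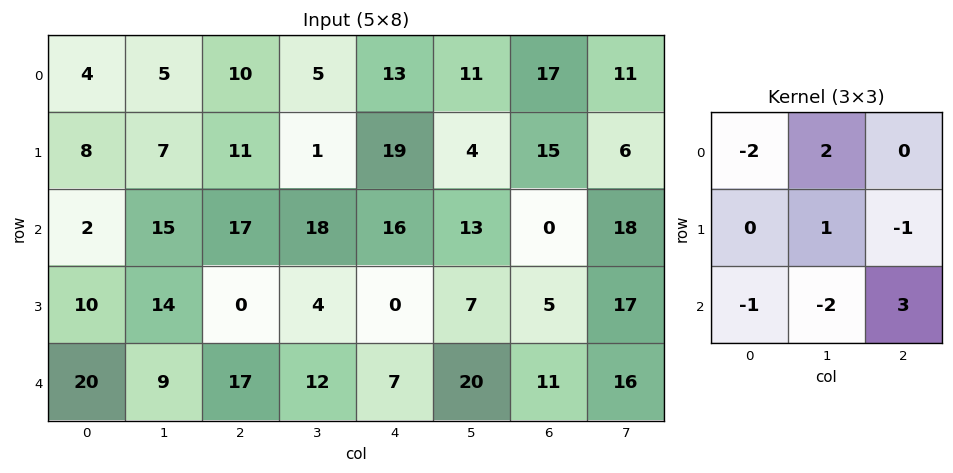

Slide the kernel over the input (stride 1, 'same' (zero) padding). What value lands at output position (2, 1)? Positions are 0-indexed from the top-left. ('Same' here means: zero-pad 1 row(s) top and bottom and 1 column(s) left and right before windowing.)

-42

The receptive field on the zero-padded input at this output position is [8 7 11 / 2 15 17 / 10 14 0]. Elementwise product with the kernel and sum: 8·-2 + 7·2 + 15·1 + 17·-1 + 10·-1 + 14·-2 + 0·3.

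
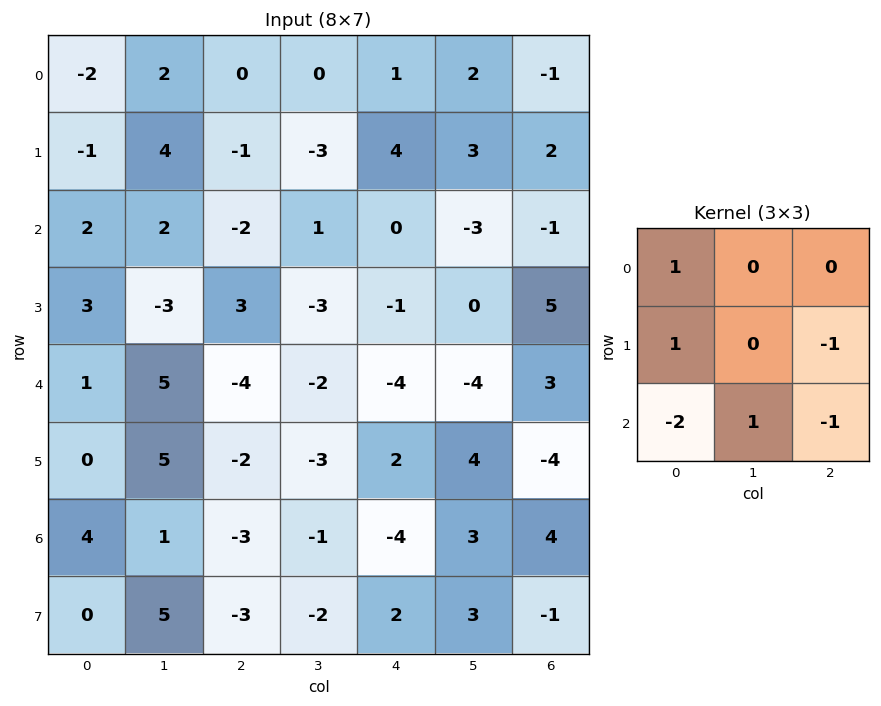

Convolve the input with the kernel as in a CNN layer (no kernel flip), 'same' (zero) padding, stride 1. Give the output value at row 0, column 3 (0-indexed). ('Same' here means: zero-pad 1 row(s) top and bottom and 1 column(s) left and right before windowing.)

-6

The receptive field on the zero-padded input at this output position is [0 0 0 / 0 0 1 / -1 -3 4]. Elementwise product with the kernel and sum: 0·1 + 0·1 + 1·-1 + -1·-2 + -3·1 + 4·-1.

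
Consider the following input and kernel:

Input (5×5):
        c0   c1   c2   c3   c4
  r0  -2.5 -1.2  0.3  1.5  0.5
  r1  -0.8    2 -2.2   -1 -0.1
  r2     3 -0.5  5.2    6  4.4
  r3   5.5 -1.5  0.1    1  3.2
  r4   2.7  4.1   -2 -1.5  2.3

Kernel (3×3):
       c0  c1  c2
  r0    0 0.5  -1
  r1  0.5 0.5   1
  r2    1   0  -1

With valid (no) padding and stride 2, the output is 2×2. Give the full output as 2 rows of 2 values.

-4.7 -0.65
1.35 -1.95

Output[0,0]: The receptive field on the input at this output position is [-2.5 -1.2 0.3 / -0.8 2 -2.2 / 3 -0.5 5.2]. Elementwise product with the kernel and sum: -1.2·0.5 + 0.3·-1 + -0.8·0.5 + 2·0.5 + -2.2·1 + 3·1 + 5.2·-1.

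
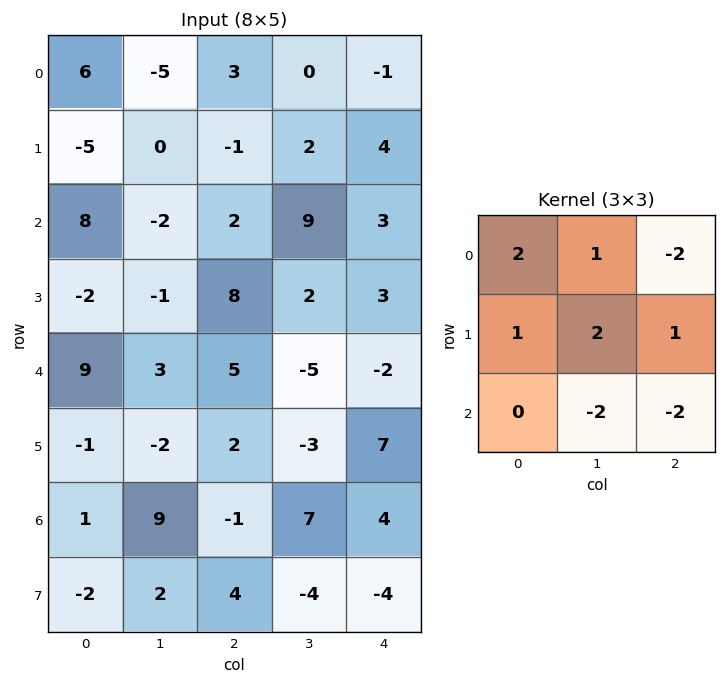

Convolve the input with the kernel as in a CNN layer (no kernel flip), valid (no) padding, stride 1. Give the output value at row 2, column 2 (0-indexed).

36

The receptive field on the input at this output position is [2 9 3 / 8 2 3 / 5 -5 -2]. Elementwise product with the kernel and sum: 2·2 + 9·1 + 3·-2 + 8·1 + 2·2 + 3·1 + -5·-2 + -2·-2.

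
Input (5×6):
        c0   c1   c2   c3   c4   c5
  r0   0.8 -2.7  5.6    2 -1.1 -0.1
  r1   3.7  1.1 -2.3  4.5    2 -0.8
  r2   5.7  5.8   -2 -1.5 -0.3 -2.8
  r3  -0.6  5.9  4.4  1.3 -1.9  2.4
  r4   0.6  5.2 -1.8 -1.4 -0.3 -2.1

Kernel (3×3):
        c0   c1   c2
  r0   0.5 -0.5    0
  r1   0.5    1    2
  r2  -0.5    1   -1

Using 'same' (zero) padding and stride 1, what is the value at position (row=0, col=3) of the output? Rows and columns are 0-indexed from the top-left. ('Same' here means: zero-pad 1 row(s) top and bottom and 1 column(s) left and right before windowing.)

The receptive field on the zero-padded input at this output position is [0 0 0 / 5.6 2 -1.1 / -2.3 4.5 2]. Elementwise product with the kernel and sum: 0·0.5 + 0·-0.5 + 5.6·0.5 + 2·1 + -1.1·2 + -2.3·-0.5 + 4.5·1 + 2·-1.

6.25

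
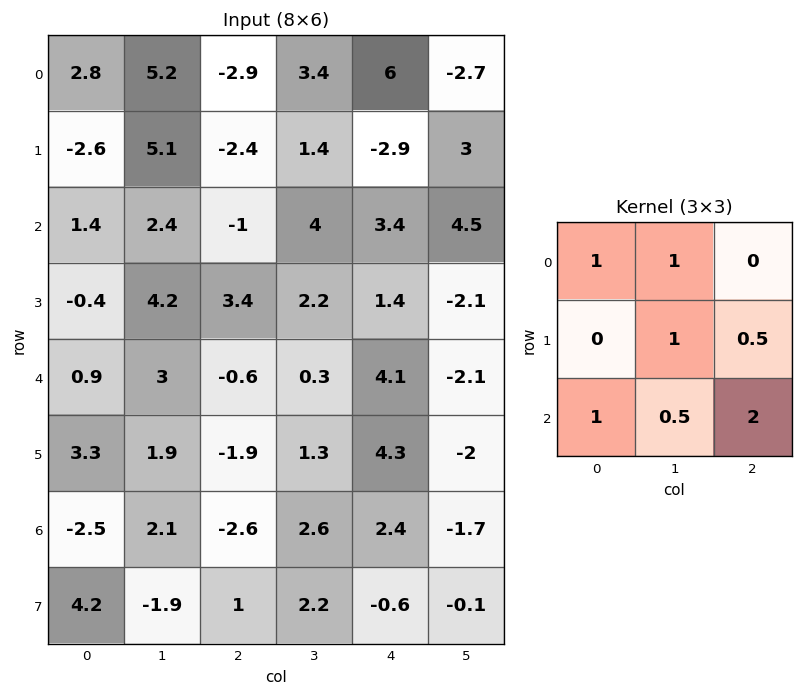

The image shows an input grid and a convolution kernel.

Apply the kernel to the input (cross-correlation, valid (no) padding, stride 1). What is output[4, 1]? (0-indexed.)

The receptive field on the input at this output position is [3 -0.6 0.3 / 1.9 -1.9 1.3 / 2.1 -2.6 2.6]. Elementwise product with the kernel and sum: 3·1 + -0.6·1 + -1.9·1 + 1.3·0.5 + 2.1·1 + -2.6·0.5 + 2.6·2.

7.15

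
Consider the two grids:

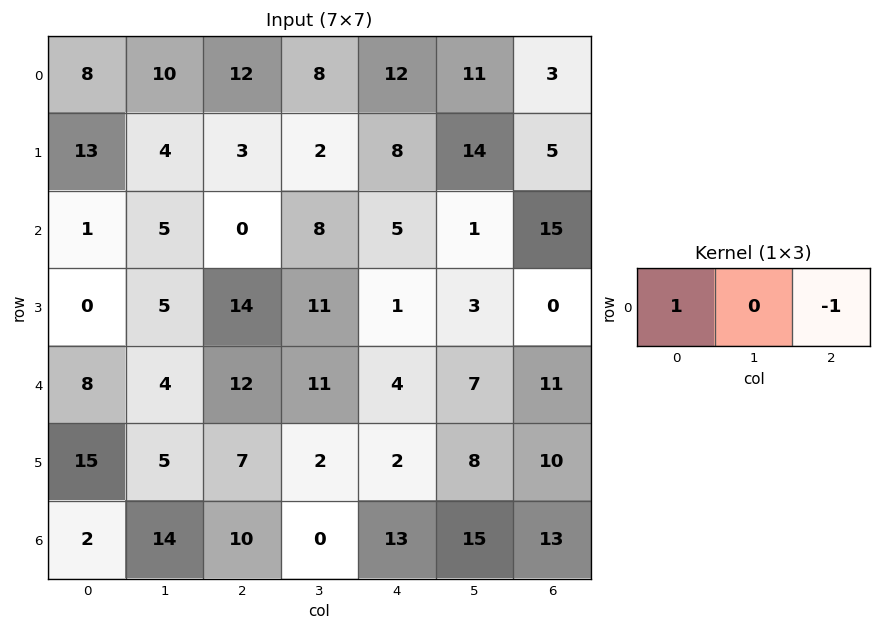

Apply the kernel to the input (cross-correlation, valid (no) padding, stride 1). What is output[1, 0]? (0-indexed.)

The receptive field on the input at this output position is [13 4 3]. Elementwise product with the kernel and sum: 13·1 + 3·-1.

10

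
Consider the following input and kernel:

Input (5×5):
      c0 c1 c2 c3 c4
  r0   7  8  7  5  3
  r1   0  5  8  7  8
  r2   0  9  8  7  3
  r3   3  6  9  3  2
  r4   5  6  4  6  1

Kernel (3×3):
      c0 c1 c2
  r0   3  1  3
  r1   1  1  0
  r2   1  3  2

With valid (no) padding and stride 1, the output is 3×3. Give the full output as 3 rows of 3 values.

Output[0,0]: The receptive field on the input at this output position is [7 8 7 / 0 5 8 / 0 9 8]. Elementwise product with the kernel and sum: 7·3 + 8·1 + 7·3 + 0·1 + 5·1 + 0·1 + 9·3 + 8·2.

98 106 85
77 100 92
73 101 76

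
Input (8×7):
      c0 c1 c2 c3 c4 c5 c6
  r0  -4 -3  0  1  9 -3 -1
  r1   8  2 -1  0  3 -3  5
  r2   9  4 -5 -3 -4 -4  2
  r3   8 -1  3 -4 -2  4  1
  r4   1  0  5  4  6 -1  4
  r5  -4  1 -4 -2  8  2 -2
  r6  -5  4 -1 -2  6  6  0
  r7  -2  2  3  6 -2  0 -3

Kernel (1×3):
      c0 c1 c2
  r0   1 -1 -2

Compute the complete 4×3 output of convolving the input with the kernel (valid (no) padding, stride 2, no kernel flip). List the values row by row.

Output[0,0]: The receptive field on the input at this output position is [-4 -3 0]. Elementwise product with the kernel and sum: -4·1 + -3·-1 + 0·-2.
Output[0,1]: The receptive field on the input at this output position is [0 1 9]. Elementwise product with the kernel and sum: 0·1 + 1·-1 + 9·-2.

-1 -19 14
15 6 -4
-9 -11 -1
-7 -11 0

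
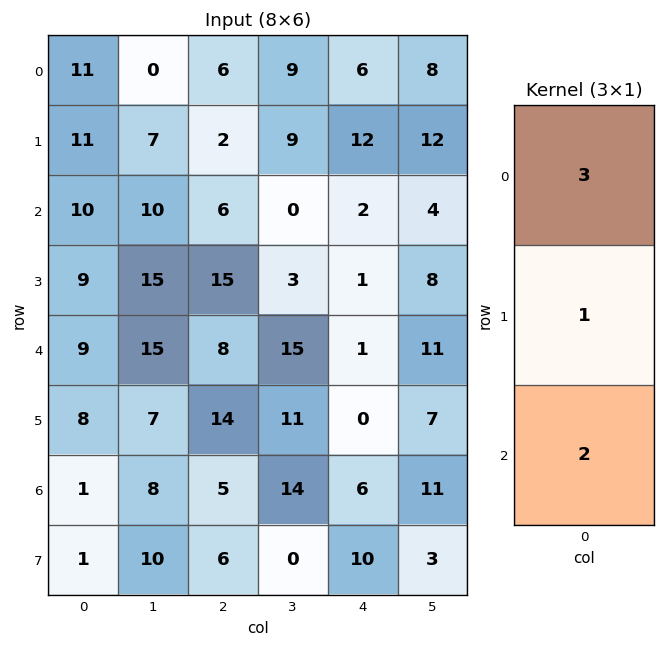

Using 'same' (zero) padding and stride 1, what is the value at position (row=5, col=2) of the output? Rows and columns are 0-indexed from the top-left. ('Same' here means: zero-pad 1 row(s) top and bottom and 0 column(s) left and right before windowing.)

48

The receptive field on the zero-padded input at this output position is [8 / 14 / 5]. Elementwise product with the kernel and sum: 8·3 + 14·1 + 5·2.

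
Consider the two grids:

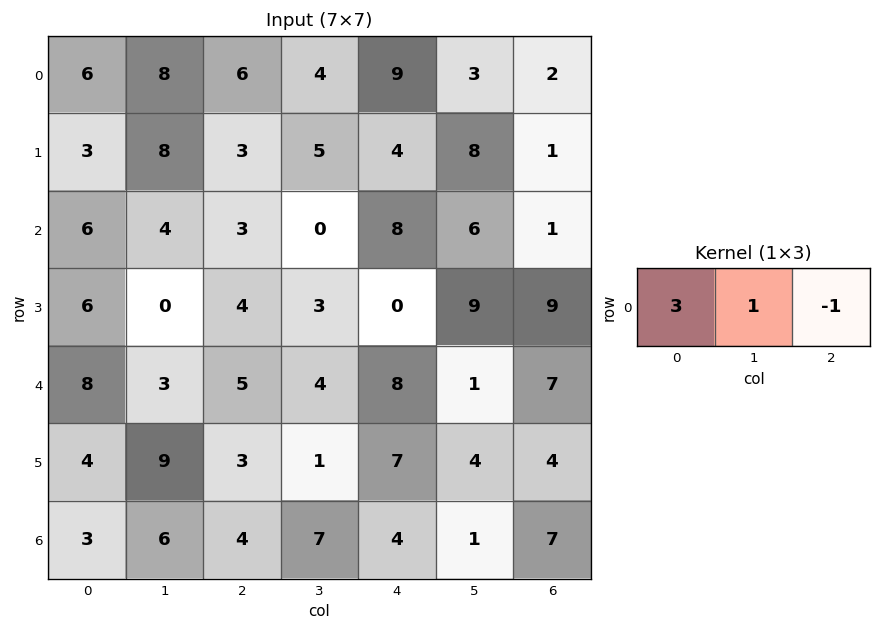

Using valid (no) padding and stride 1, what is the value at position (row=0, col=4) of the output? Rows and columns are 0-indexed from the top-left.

The receptive field on the input at this output position is [9 3 2]. Elementwise product with the kernel and sum: 9·3 + 3·1 + 2·-1.

28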